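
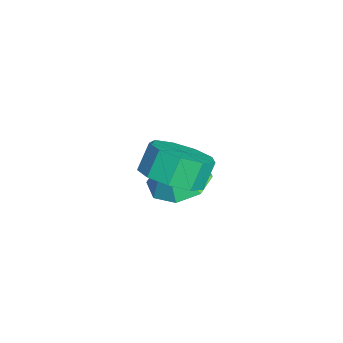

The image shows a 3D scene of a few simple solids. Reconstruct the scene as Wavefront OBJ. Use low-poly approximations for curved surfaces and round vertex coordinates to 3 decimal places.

v 3.453 -2.561 0.975
v 4.02 -3.25 1.527
v 3.595 -2.889 2.416
v 3.027 -2.199 1.865
v 4.385 -2.636 1.452
v 3.96 -2.275 2.341
v 4.314 -1.987 1.154
v 3.888 -1.625 2.043
v 3.839 -1.606 0.772
v 3.414 -1.244 1.662
v 3.184 -1.672 0.486
v 2.759 -1.31 1.375
v 2.654 -2.153 0.428
v 2.229 -1.792 1.318
v 2.498 -2.826 0.627
v 2.073 -2.465 1.516
v 2.789 -3.374 0.988
v 2.364 -3.013 1.878
v 3.39 -3.542 1.344
v 2.965 -3.181 2.233
v 0.335 -2.24 -1.7
v 1.398 -2.366 -1.954
v 0.625 -2.7 -0.26
v 1.224 -1.592 -1.672
v 0.529 -1.198 -1.407
v -0.279 -1.414 -1.313
v -0.728 -2.114 -1.446
v -0.553 -2.888 -1.729
v 0.141 -3.282 -1.994
v 0.95 -3.066 -2.088
f 2 1 5
f 2 5 3
f 3 5 6
f 3 6 4
f 5 1 7
f 5 7 6
f 6 7 8
f 6 8 4
f 7 1 9
f 7 9 8
f 8 9 10
f 8 10 4
f 9 1 11
f 9 11 10
f 10 11 12
f 10 12 4
f 11 1 13
f 11 13 12
f 12 13 14
f 12 14 4
f 13 1 15
f 13 15 14
f 14 15 16
f 14 16 4
f 15 1 17
f 15 17 16
f 16 17 18
f 16 18 4
f 17 1 19
f 17 19 18
f 18 19 20
f 18 20 4
f 19 1 2
f 19 2 20
f 20 2 3
f 20 3 4
f 22 21 24
f 22 24 23
f 24 21 25
f 24 25 23
f 25 21 26
f 25 26 23
f 26 21 27
f 26 27 23
f 27 21 28
f 27 28 23
f 28 21 29
f 28 29 23
f 29 21 30
f 29 30 23
f 30 21 22
f 30 22 23



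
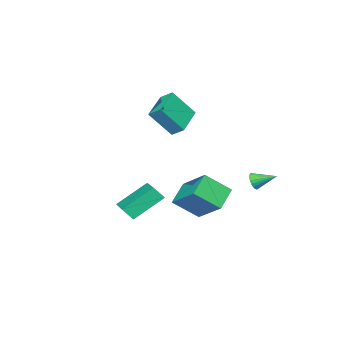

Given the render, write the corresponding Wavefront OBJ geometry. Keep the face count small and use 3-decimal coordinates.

v -1.949 -1.42 -3.171
v -1.45 0.325 -2
v -2.889 -0.435 -4.239
v -2.39 1.31 -3.068
v -0.73 -1.19 -4.032
v -0.231 0.555 -2.861
v -1.67 -0.205 -5.1
v -1.171 1.54 -3.929
v -3.572 1.818 -2.715
v -3.186 1.804 -2.323
v -4.008 2.902 -2.245
v -3.08 1.919 -2.49
v -3.059 2.016 -2.696
v -3.127 2.079 -2.905
v -3.272 2.097 -3.081
v -3.468 2.067 -3.194
v -3.683 1.993 -3.224
v -3.878 1.889 -3.166
v -4.02 1.773 -3.029
v -4.085 1.665 -2.839
v -4.061 1.583 -2.627
v -3.952 1.541 -2.43
v -3.778 1.548 -2.282
v -3.568 1.601 -2.209
v -3.358 1.691 -2.224
v -4.455 -3.345 0.46
v -4.516 -2.606 0.915
v -2.752 -2.781 -0.226
v -2.813 -2.042 0.23
v -3.587 -4.178 1.93
v -3.648 -3.439 2.386
v -1.884 -3.614 1.245
v -1.945 -2.875 1.7
v 0.896 -0.745 -2.782
v 1.209 -1.206 -2.127
v 2.136 0.631 -2.408
v 2.449 0.17 -1.753
v 2.231 -1.61 -4.027
v 2.544 -2.071 -3.372
v 3.471 -0.234 -3.653
v 3.784 -0.695 -2.998
f 2 4 1
f 5 2 1
f 1 4 3
f 3 5 1
f 2 8 4
f 6 2 5
f 6 8 2
f 4 8 3
f 7 5 3
f 3 8 7
f 7 6 5
f 8 6 7
f 10 9 12
f 10 12 11
f 12 9 13
f 12 13 11
f 13 9 14
f 13 14 11
f 14 9 15
f 14 15 11
f 15 9 16
f 15 16 11
f 16 9 17
f 16 17 11
f 17 9 18
f 17 18 11
f 18 9 19
f 18 19 11
f 19 9 20
f 19 20 11
f 20 9 21
f 20 21 11
f 21 9 22
f 21 22 11
f 22 9 23
f 22 23 11
f 23 9 24
f 23 24 11
f 24 9 25
f 24 25 11
f 25 9 10
f 25 10 11
f 27 29 26
f 30 27 26
f 26 29 28
f 28 30 26
f 27 33 29
f 31 27 30
f 31 33 27
f 29 33 28
f 32 30 28
f 28 33 32
f 32 31 30
f 33 31 32
f 35 37 34
f 38 35 34
f 34 37 36
f 36 38 34
f 35 41 37
f 39 35 38
f 39 41 35
f 37 41 36
f 40 38 36
f 36 41 40
f 40 39 38
f 41 39 40



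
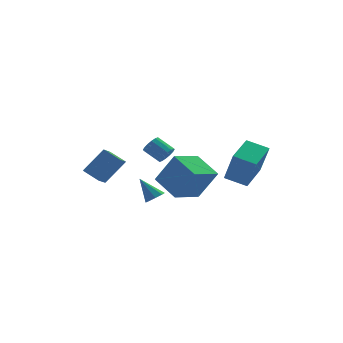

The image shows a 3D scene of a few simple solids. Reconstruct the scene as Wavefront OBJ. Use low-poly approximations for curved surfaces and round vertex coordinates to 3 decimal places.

v -3.536 1.579 -2.98
v -4.287 2.413 -2.455
v -2.993 2.428 -3.553
v -3.744 3.263 -3.028
v -2.276 1.777 -1.492
v -3.027 2.612 -0.967
v -1.733 2.627 -2.065
v -2.484 3.461 -1.54
v -0.689 -3.511 0.744
v -0.297 -3.543 1.223
v -1.038 -2.86 1.875
v -1.431 -2.829 1.396
v -0.205 -3.284 1.057
v -0.946 -2.602 1.709
v -0.243 -3.086 0.807
v -0.984 -2.404 1.459
v -0.4 -3.002 0.54
v -1.141 -2.32 1.192
v -0.635 -3.055 0.328
v -1.376 -2.372 0.98
v -0.884 -3.23 0.227
v -1.626 -2.547 0.879
v -1.082 -3.48 0.265
v -1.823 -2.797 0.917
v -1.174 -3.738 0.431
v -1.915 -3.056 1.083
v -1.136 -3.936 0.681
v -1.877 -3.254 1.333
v -0.979 -4.02 0.948
v -1.72 -3.338 1.6
v -0.744 -3.968 1.16
v -1.485 -3.285 1.812
v -0.494 -3.793 1.261
v -1.236 -3.11 1.913
v 3.641 -4.261 -1.699
v 3.92 -5.058 0.245
v 2.514 -3.562 -1.251
v 2.793 -4.359 0.694
v 4.827 -2.661 -1.214
v 5.106 -3.458 0.731
v 3.7 -1.962 -0.765
v 3.979 -2.759 1.179
v -0.564 0.078 -4.013
v -0.005 0.111 -3.703
v -1.316 0.762 -2.727
v -0.095 0.511 -3.97
v -0.46 0.658 -4.262
v -0.886 0.465 -4.408
v -1.123 0.045 -4.323
v -1.032 -0.356 -4.056
v -0.667 -0.503 -3.764
v -0.241 -0.31 -3.618
v -0.568 -4.93 -1.872
v -1.33 -3.386 -1.069
v 1.002 -3.871 -2.418
v 0.24 -2.327 -1.615
v 0.4 -5.413 -0.025
v -0.362 -3.869 0.778
v 1.97 -4.354 -0.571
v 1.208 -2.81 0.232
f 2 4 1
f 5 2 1
f 1 4 3
f 3 5 1
f 2 8 4
f 6 2 5
f 6 8 2
f 4 8 3
f 7 5 3
f 3 8 7
f 7 6 5
f 8 6 7
f 10 9 13
f 10 13 11
f 11 13 14
f 11 14 12
f 13 9 15
f 13 15 14
f 14 15 16
f 14 16 12
f 15 9 17
f 15 17 16
f 16 17 18
f 16 18 12
f 17 9 19
f 17 19 18
f 18 19 20
f 18 20 12
f 19 9 21
f 19 21 20
f 20 21 22
f 20 22 12
f 21 9 23
f 21 23 22
f 22 23 24
f 22 24 12
f 23 9 25
f 23 25 24
f 24 25 26
f 24 26 12
f 25 9 27
f 25 27 26
f 26 27 28
f 26 28 12
f 27 9 29
f 27 29 28
f 28 29 30
f 28 30 12
f 29 9 31
f 29 31 30
f 30 31 32
f 30 32 12
f 31 9 33
f 31 33 32
f 32 33 34
f 32 34 12
f 33 9 10
f 33 10 34
f 34 10 11
f 34 11 12
f 36 38 35
f 39 36 35
f 35 38 37
f 37 39 35
f 36 42 38
f 40 36 39
f 40 42 36
f 38 42 37
f 41 39 37
f 37 42 41
f 41 40 39
f 42 40 41
f 44 43 46
f 44 46 45
f 46 43 47
f 46 47 45
f 47 43 48
f 47 48 45
f 48 43 49
f 48 49 45
f 49 43 50
f 49 50 45
f 50 43 51
f 50 51 45
f 51 43 52
f 51 52 45
f 52 43 44
f 52 44 45
f 54 56 53
f 57 54 53
f 53 56 55
f 55 57 53
f 54 60 56
f 58 54 57
f 58 60 54
f 56 60 55
f 59 57 55
f 55 60 59
f 59 58 57
f 60 58 59



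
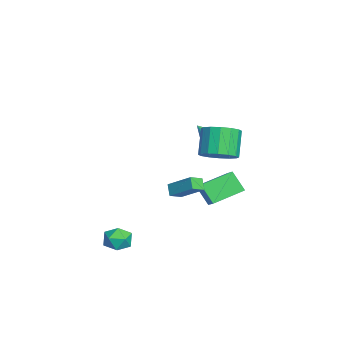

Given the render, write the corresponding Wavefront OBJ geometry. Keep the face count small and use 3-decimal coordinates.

v -0.169 -0.418 -0.755
v 0.671 0.791 0.227
v -0.678 0.23 -1.118
v 0.163 1.439 -0.135
v 0.377 -0.319 -1.345
v 1.218 0.89 -0.362
v -0.131 0.329 -1.707
v 0.709 1.538 -0.725
v -3.224 2.183 1.076
v -2.732 2.563 1.626
v -3.636 1.257 2.084
v -3.078 2.754 1.66
v -3.458 2.815 1.561
v -3.784 2.731 1.35
v -3.982 2.521 1.077
v -4.007 2.234 0.803
v -3.852 1.935 0.592
v -3.553 1.694 0.492
v -3.179 1.564 0.525
v -2.815 1.576 0.685
v -2.545 1.727 0.934
v -2.431 1.983 1.215
v -2.498 2.285 1.465
v 2.349 2.211 2.672
v 3.171 2.679 3.171
v 2.174 2.858 4.647
v 1.351 2.389 4.148
v 2.892 3.095 2.933
v 1.895 3.273 4.408
v 2.468 3.273 2.624
v 1.471 3.452 4.1
v 2.012 3.167 2.329
v 1.015 3.345 3.805
v 1.646 2.804 2.125
v 0.649 2.983 3.601
v 1.468 2.283 2.068
v 0.471 2.461 3.544
v 1.526 1.742 2.173
v 0.529 1.921 3.649
v 1.805 1.327 2.412
v 0.808 1.505 3.887
v 2.229 1.148 2.72
v 1.232 1.327 4.196
v 2.685 1.255 3.015
v 1.688 1.433 4.491
v 3.051 1.617 3.219
v 2.054 1.796 4.695
v 3.229 2.139 3.276
v 2.232 2.317 4.752
v 2.833 -2.417 -3.86
v 3.318 -3.167 -3.83
v 1.802 -3.053 -3.07
v 2.287 -3.803 -3.04
v 2.562 -3.074 -2.601
v 3.199 -2.681 -3.089
v 1.921 -3.539 -3.811
v 2.558 -3.146 -4.299
v 2.755 -3.86 -3.799
v 3.151 -3.573 -3.051
v 1.969 -2.647 -3.849
v 2.365 -2.36 -3.101
v -3.281 1.473 -2.441
v -4.041 3.276 -1.797
v -4.451 1.242 -3.175
v -5.21 3.045 -2.531
v -2.67 2.155 -3.629
v -3.429 3.958 -2.985
v -3.839 1.924 -4.363
v -4.599 3.727 -3.719
f 2 4 1
f 5 2 1
f 1 4 3
f 3 5 1
f 2 8 4
f 6 2 5
f 6 8 2
f 4 8 3
f 7 5 3
f 3 8 7
f 7 6 5
f 8 6 7
f 10 9 12
f 10 12 11
f 12 9 13
f 12 13 11
f 13 9 14
f 13 14 11
f 14 9 15
f 14 15 11
f 15 9 16
f 15 16 11
f 16 9 17
f 16 17 11
f 17 9 18
f 17 18 11
f 18 9 19
f 18 19 11
f 19 9 20
f 19 20 11
f 20 9 21
f 20 21 11
f 21 9 22
f 21 22 11
f 22 9 23
f 22 23 11
f 23 9 10
f 23 10 11
f 25 24 28
f 25 28 26
f 26 28 29
f 26 29 27
f 28 24 30
f 28 30 29
f 29 30 31
f 29 31 27
f 30 24 32
f 30 32 31
f 31 32 33
f 31 33 27
f 32 24 34
f 32 34 33
f 33 34 35
f 33 35 27
f 34 24 36
f 34 36 35
f 35 36 37
f 35 37 27
f 36 24 38
f 36 38 37
f 37 38 39
f 37 39 27
f 38 24 40
f 38 40 39
f 39 40 41
f 39 41 27
f 40 24 42
f 40 42 41
f 41 42 43
f 41 43 27
f 42 24 44
f 42 44 43
f 43 44 45
f 43 45 27
f 44 24 46
f 44 46 45
f 45 46 47
f 45 47 27
f 46 24 48
f 46 48 47
f 47 48 49
f 47 49 27
f 48 24 25
f 48 25 49
f 49 25 26
f 49 26 27
f 50 61 55
f 50 55 51
f 50 51 57
f 50 57 60
f 50 60 61
f 51 55 59
f 55 61 54
f 61 60 52
f 60 57 56
f 57 51 58
f 53 59 54
f 53 54 52
f 53 52 56
f 53 56 58
f 53 58 59
f 54 59 55
f 52 54 61
f 56 52 60
f 58 56 57
f 59 58 51
f 63 65 62
f 66 63 62
f 62 65 64
f 64 66 62
f 63 69 65
f 67 63 66
f 67 69 63
f 65 69 64
f 68 66 64
f 64 69 68
f 68 67 66
f 69 67 68



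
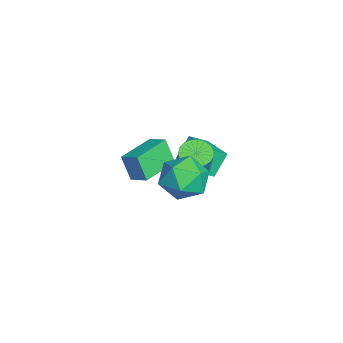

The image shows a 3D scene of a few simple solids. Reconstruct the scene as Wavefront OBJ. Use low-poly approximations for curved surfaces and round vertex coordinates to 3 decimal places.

v -4.242 3.164 -3.497
v -3.92 2.29 -2.858
v -2.726 3.955 -3.181
v -2.403 3.081 -2.541
v -3.697 2.559 -4.599
v -3.374 1.685 -3.959
v -2.18 3.35 -4.282
v -1.858 2.476 -3.643
v -0.847 2.358 -2.381
v -0.219 2.099 -2.721
v 0.655 2.162 -1.16
v 0.027 2.422 -0.819
v -0.186 2.412 -2.752
v 0.687 2.475 -1.191
v -0.268 2.715 -2.719
v 0.606 2.779 -1.158
v -0.449 2.957 -2.627
v 0.425 3.02 -1.066
v -0.699 3.095 -2.493
v 0.174 3.159 -0.932
v -0.975 3.106 -2.339
v -0.102 3.17 -0.778
v -1.229 2.988 -2.192
v -0.355 3.051 -0.631
v -1.416 2.761 -2.078
v -0.543 2.824 -0.517
v -1.505 2.464 -2.016
v -0.632 2.527 -0.455
v -1.481 2.149 -2.017
v -0.607 2.212 -0.456
v -1.346 1.87 -2.081
v -0.473 1.933 -0.52
v -1.126 1.676 -2.197
v -0.252 1.739 -0.636
v -0.857 1.599 -2.344
v 0.017 1.663 -0.783
v -0.586 1.654 -2.498
v 0.288 1.718 -0.937
v -0.36 1.831 -2.631
v 0.513 1.894 -1.07
v -0.605 0.863 -1.85
v -0.977 0.471 -0.646
v -0.063 1.528 -1.466
v -0.434 1.135 -0.262
v 0.874 -0.375 -1.798
v 0.503 -0.768 -0.594
v 1.417 0.289 -1.414
v 1.045 -0.103 -0.21
v 1.515 2.918 -0.82
v 2.442 2.515 -0.157
v 1.318 1.145 -1.623
v 2.245 0.742 -0.96
v 1.199 1.028 -0.425
v 1.321 2.124 0.071
v 2.439 1.536 -1.851
v 2.561 2.632 -1.355
v 3.013 1.661 -0.795
v 2.247 1.347 0.087
v 1.513 2.313 -1.867
v 0.747 1.999 -0.985
f 2 4 1
f 5 2 1
f 1 4 3
f 3 5 1
f 2 8 4
f 6 2 5
f 6 8 2
f 4 8 3
f 7 5 3
f 3 8 7
f 7 6 5
f 8 6 7
f 10 9 13
f 10 13 11
f 11 13 14
f 11 14 12
f 13 9 15
f 13 15 14
f 14 15 16
f 14 16 12
f 15 9 17
f 15 17 16
f 16 17 18
f 16 18 12
f 17 9 19
f 17 19 18
f 18 19 20
f 18 20 12
f 19 9 21
f 19 21 20
f 20 21 22
f 20 22 12
f 21 9 23
f 21 23 22
f 22 23 24
f 22 24 12
f 23 9 25
f 23 25 24
f 24 25 26
f 24 26 12
f 25 9 27
f 25 27 26
f 26 27 28
f 26 28 12
f 27 9 29
f 27 29 28
f 28 29 30
f 28 30 12
f 29 9 31
f 29 31 30
f 30 31 32
f 30 32 12
f 31 9 33
f 31 33 32
f 32 33 34
f 32 34 12
f 33 9 35
f 33 35 34
f 34 35 36
f 34 36 12
f 35 9 37
f 35 37 36
f 36 37 38
f 36 38 12
f 37 9 39
f 37 39 38
f 38 39 40
f 38 40 12
f 39 9 10
f 39 10 40
f 40 10 11
f 40 11 12
f 42 44 41
f 45 42 41
f 41 44 43
f 43 45 41
f 42 48 44
f 46 42 45
f 46 48 42
f 44 48 43
f 47 45 43
f 43 48 47
f 47 46 45
f 48 46 47
f 49 60 54
f 49 54 50
f 49 50 56
f 49 56 59
f 49 59 60
f 50 54 58
f 54 60 53
f 60 59 51
f 59 56 55
f 56 50 57
f 52 58 53
f 52 53 51
f 52 51 55
f 52 55 57
f 52 57 58
f 53 58 54
f 51 53 60
f 55 51 59
f 57 55 56
f 58 57 50



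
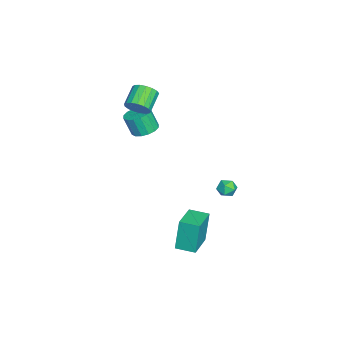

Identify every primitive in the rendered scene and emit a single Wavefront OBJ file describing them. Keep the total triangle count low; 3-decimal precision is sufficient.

v -1.923 -3.653 1.059
v -1.453 -2.967 1.347
v -1.526 -3.482 2.69
v -1.997 -4.167 2.401
v -1.887 -2.832 1.375
v -1.96 -3.347 2.718
v -2.331 -2.917 1.318
v -2.404 -3.432 2.661
v -2.665 -3.199 1.192
v -2.739 -3.714 2.535
v -2.801 -3.602 1.03
v -2.875 -4.117 2.373
v -2.702 -4.019 0.875
v -2.775 -4.534 2.218
v -2.394 -4.338 0.77
v -2.467 -4.853 2.113
v -1.96 -4.473 0.742
v -2.033 -4.988 2.085
v -1.516 -4.388 0.799
v -1.589 -4.903 2.142
v -1.181 -4.106 0.925
v -1.255 -4.621 2.268
v -1.045 -3.703 1.087
v -1.119 -4.218 2.43
v -1.145 -3.286 1.242
v -1.218 -3.801 2.585
v 1.112 2.383 -1.11
v 1.747 2.315 -0.868
v 1.033 1.285 -1.212
v 1.668 1.217 -0.97
v 1.166 1.428 -0.557
v 1.215 2.106 -0.494
v 1.565 1.494 -1.586
v 1.614 2.172 -1.523
v 2.027 1.765 -1.162
v 1.781 1.724 -0.526
v 0.999 1.876 -1.554
v 0.753 1.835 -0.918
v 2.418 -0.488 -4.853
v 2.028 -0.313 -2.777
v 2.596 0.747 -4.925
v 2.206 0.923 -2.848
v 4.334 -0.743 -4.472
v 3.944 -0.567 -2.395
v 4.512 0.493 -4.543
v 4.122 0.668 -2.467
v -1.226 -3.972 3.424
v -0.792 -3.497 3.964
v -2.039 -3.232 4.735
v -2.474 -3.708 4.196
v -0.912 -3.237 3.681
v -2.159 -2.972 4.452
v -1.104 -3.146 3.34
v -2.351 -2.881 4.111
v -1.323 -3.244 3.018
v -2.571 -2.979 3.789
v -1.521 -3.509 2.789
v -2.768 -3.244 3.56
v -1.651 -3.88 2.706
v -2.898 -3.616 3.477
v -1.684 -4.272 2.787
v -2.931 -4.008 3.558
v -1.612 -4.596 3.015
v -2.859 -4.331 3.786
v -1.452 -4.777 3.336
v -2.699 -4.512 4.107
v -1.24 -4.773 3.678
v -2.487 -4.509 4.449
v -1.025 -4.586 3.961
v -2.272 -4.322 4.732
v -0.856 -4.258 4.122
v -2.103 -3.994 4.893
v -0.772 -3.865 4.123
v -2.019 -3.601 4.894
f 2 1 5
f 2 5 3
f 3 5 6
f 3 6 4
f 5 1 7
f 5 7 6
f 6 7 8
f 6 8 4
f 7 1 9
f 7 9 8
f 8 9 10
f 8 10 4
f 9 1 11
f 9 11 10
f 10 11 12
f 10 12 4
f 11 1 13
f 11 13 12
f 12 13 14
f 12 14 4
f 13 1 15
f 13 15 14
f 14 15 16
f 14 16 4
f 15 1 17
f 15 17 16
f 16 17 18
f 16 18 4
f 17 1 19
f 17 19 18
f 18 19 20
f 18 20 4
f 19 1 21
f 19 21 20
f 20 21 22
f 20 22 4
f 21 1 23
f 21 23 22
f 22 23 24
f 22 24 4
f 23 1 25
f 23 25 24
f 24 25 26
f 24 26 4
f 25 1 2
f 25 2 26
f 26 2 3
f 26 3 4
f 27 38 32
f 27 32 28
f 27 28 34
f 27 34 37
f 27 37 38
f 28 32 36
f 32 38 31
f 38 37 29
f 37 34 33
f 34 28 35
f 30 36 31
f 30 31 29
f 30 29 33
f 30 33 35
f 30 35 36
f 31 36 32
f 29 31 38
f 33 29 37
f 35 33 34
f 36 35 28
f 40 42 39
f 43 40 39
f 39 42 41
f 41 43 39
f 40 46 42
f 44 40 43
f 44 46 40
f 42 46 41
f 45 43 41
f 41 46 45
f 45 44 43
f 46 44 45
f 48 47 51
f 48 51 49
f 49 51 52
f 49 52 50
f 51 47 53
f 51 53 52
f 52 53 54
f 52 54 50
f 53 47 55
f 53 55 54
f 54 55 56
f 54 56 50
f 55 47 57
f 55 57 56
f 56 57 58
f 56 58 50
f 57 47 59
f 57 59 58
f 58 59 60
f 58 60 50
f 59 47 61
f 59 61 60
f 60 61 62
f 60 62 50
f 61 47 63
f 61 63 62
f 62 63 64
f 62 64 50
f 63 47 65
f 63 65 64
f 64 65 66
f 64 66 50
f 65 47 67
f 65 67 66
f 66 67 68
f 66 68 50
f 67 47 69
f 67 69 68
f 68 69 70
f 68 70 50
f 69 47 71
f 69 71 70
f 70 71 72
f 70 72 50
f 71 47 73
f 71 73 72
f 72 73 74
f 72 74 50
f 73 47 48
f 73 48 74
f 74 48 49
f 74 49 50



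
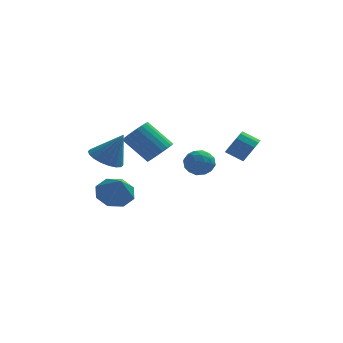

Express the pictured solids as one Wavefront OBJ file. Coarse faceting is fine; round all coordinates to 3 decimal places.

v 0.534 0.674 0.935
v 1.183 1.14 0.585
v 1.197 -0.52 0.575
v 1.846 -0.054 0.225
v 1.731 -0.06 1.09
v 1.321 0.678 1.312
v 1.059 -0.058 -0.152
v 0.649 0.68 0.07
v 1.508 0.688 -0.087
v 1.923 0.687 0.681
v 0.457 -0.067 0.479
v 0.872 -0.068 1.247
v 0.8 1.012 0.792
v 1.58 -0.392 0.368
v 1.512 -0.395 0.877
v 1.894 -0.121 0.671
v 0.881 0.74 1.219
v 1.263 1.014 1.013
v 1.585 0.309 1.31
v 1.117 -0.394 0.147
v 1.499 -0.12 -0.059
v 0.486 0.741 0.489
v 0.868 1.015 0.283
v 0.795 0.311 -0.15
v 1.373 1.02 0.191
v 1.762 0.318 -0.021
v 1.3 0.316 -0.243
v 1.059 0.749 -0.112
v 1.616 1.019 0.642
v 2.006 0.318 0.43
v 1.938 0.314 0.939
v 1.697 0.748 1.07
v 1.807 0.754 0.247
v 0.374 0.302 0.73
v 0.764 -0.399 0.518
v 0.683 -0.128 0.09
v 0.442 0.306 0.221
v 0.618 0.302 1.181
v 1.007 -0.4 0.969
v 1.321 -0.129 1.272
v 1.08 0.304 1.403
v 0.573 -0.134 0.913
v -0.697 -1.006 1.726
v -0.082 -0.606 2.193
v -1.368 -0.134 3.481
v -1.983 -0.534 3.014
v -0.189 -0.353 1.994
v -1.475 0.119 3.282
v -0.373 -0.199 1.754
v -1.659 0.273 3.042
v -0.607 -0.168 1.509
v -1.892 0.304 2.797
v -0.854 -0.265 1.298
v -2.14 0.207 2.586
v -1.078 -0.475 1.152
v -2.363 -0.003 2.44
v -1.243 -0.765 1.093
v -2.529 -0.293 2.381
v -1.325 -1.092 1.13
v -2.611 -0.62 2.418
v -1.312 -1.406 1.259
v -2.598 -0.934 2.547
v -1.205 -1.659 1.458
v -2.491 -1.187 2.746
v -1.021 -1.813 1.698
v -2.307 -1.341 2.986
v -0.788 -1.844 1.943
v -2.073 -1.372 3.231
v -0.54 -1.747 2.154
v -1.826 -1.275 3.442
v -0.317 -1.537 2.3
v -1.602 -1.065 3.588
v -0.151 -1.247 2.359
v -1.437 -0.775 3.647
v -0.069 -0.92 2.322
v -1.355 -0.448 3.61
v 3.816 1.422 1.045
v 4.249 1.574 1.724
v 3.318 1.771 2.275
v 2.884 1.618 1.595
v 4.205 1.978 1.504
v 3.273 2.175 2.055
v 4.037 2.206 1.139
v 3.105 2.402 1.69
v 3.799 2.184 0.744
v 2.867 2.381 1.294
v 3.566 1.921 0.444
v 2.634 2.117 0.995
v 3.413 1.499 0.335
v 2.481 1.695 0.885
v 3.387 1.052 0.451
v 2.456 1.249 1.002
v 3.498 0.723 0.756
v 2.566 0.92 1.307
v 3.71 0.616 1.152
v 2.778 0.812 1.703
v 3.955 0.764 1.515
v 3.023 0.961 2.065
v 4.156 1.122 1.728
v 3.224 1.318 2.278
v -3.159 -3.772 2.339
v -2.32 -3.713 1.875
v -2.281 -3.808 3.921
v -2.421 -3.303 1.941
v -2.669 -2.986 2.085
v -3.013 -2.825 2.28
v -3.386 -2.851 2.486
v -3.715 -3.059 2.663
v -3.933 -3.409 2.776
v -3.997 -3.831 2.802
v -3.896 -4.24 2.737
v -3.649 -4.557 2.592
v -3.304 -4.719 2.398
v -2.931 -4.693 2.191
v -2.603 -4.484 2.014
v -2.385 -4.134 1.901
v -3.08 0.201 -1.562
v -2.167 0.711 -1.391
v -2.68 -0.941 -0.298
v -2.774 1 -0.937
v -3.56 0.822 -0.849
v -4.066 0.279 -1.179
v -3.994 -0.309 -1.733
v -3.387 -0.598 -2.187
v -2.601 -0.419 -2.275
v -2.095 0.123 -1.945
f 1 38 17
f 38 12 41
f 17 41 6
f 38 41 17
f 1 17 13
f 17 6 18
f 13 18 2
f 17 18 13
f 1 13 22
f 13 2 23
f 22 23 8
f 13 23 22
f 1 22 34
f 22 8 37
f 34 37 11
f 22 37 34
f 1 34 38
f 34 11 42
f 38 42 12
f 34 42 38
f 2 18 29
f 18 6 32
f 29 32 10
f 18 32 29
f 6 41 19
f 41 12 40
f 19 40 5
f 41 40 19
f 12 42 39
f 42 11 35
f 39 35 3
f 42 35 39
f 11 37 36
f 37 8 24
f 36 24 7
f 37 24 36
f 8 23 28
f 23 2 25
f 28 25 9
f 23 25 28
f 4 30 16
f 30 10 31
f 16 31 5
f 30 31 16
f 4 16 14
f 16 5 15
f 14 15 3
f 16 15 14
f 4 14 21
f 14 3 20
f 21 20 7
f 14 20 21
f 4 21 26
f 21 7 27
f 26 27 9
f 21 27 26
f 4 26 30
f 26 9 33
f 30 33 10
f 26 33 30
f 5 31 19
f 31 10 32
f 19 32 6
f 31 32 19
f 3 15 39
f 15 5 40
f 39 40 12
f 15 40 39
f 7 20 36
f 20 3 35
f 36 35 11
f 20 35 36
f 9 27 28
f 27 7 24
f 28 24 8
f 27 24 28
f 10 33 29
f 33 9 25
f 29 25 2
f 33 25 29
f 44 43 47
f 44 47 45
f 45 47 48
f 45 48 46
f 47 43 49
f 47 49 48
f 48 49 50
f 48 50 46
f 49 43 51
f 49 51 50
f 50 51 52
f 50 52 46
f 51 43 53
f 51 53 52
f 52 53 54
f 52 54 46
f 53 43 55
f 53 55 54
f 54 55 56
f 54 56 46
f 55 43 57
f 55 57 56
f 56 57 58
f 56 58 46
f 57 43 59
f 57 59 58
f 58 59 60
f 58 60 46
f 59 43 61
f 59 61 60
f 60 61 62
f 60 62 46
f 61 43 63
f 61 63 62
f 62 63 64
f 62 64 46
f 63 43 65
f 63 65 64
f 64 65 66
f 64 66 46
f 65 43 67
f 65 67 66
f 66 67 68
f 66 68 46
f 67 43 69
f 67 69 68
f 68 69 70
f 68 70 46
f 69 43 71
f 69 71 70
f 70 71 72
f 70 72 46
f 71 43 73
f 71 73 72
f 72 73 74
f 72 74 46
f 73 43 75
f 73 75 74
f 74 75 76
f 74 76 46
f 75 43 44
f 75 44 76
f 76 44 45
f 76 45 46
f 78 77 81
f 78 81 79
f 79 81 82
f 79 82 80
f 81 77 83
f 81 83 82
f 82 83 84
f 82 84 80
f 83 77 85
f 83 85 84
f 84 85 86
f 84 86 80
f 85 77 87
f 85 87 86
f 86 87 88
f 86 88 80
f 87 77 89
f 87 89 88
f 88 89 90
f 88 90 80
f 89 77 91
f 89 91 90
f 90 91 92
f 90 92 80
f 91 77 93
f 91 93 92
f 92 93 94
f 92 94 80
f 93 77 95
f 93 95 94
f 94 95 96
f 94 96 80
f 95 77 97
f 95 97 96
f 96 97 98
f 96 98 80
f 97 77 99
f 97 99 98
f 98 99 100
f 98 100 80
f 99 77 78
f 99 78 100
f 100 78 79
f 100 79 80
f 102 101 104
f 102 104 103
f 104 101 105
f 104 105 103
f 105 101 106
f 105 106 103
f 106 101 107
f 106 107 103
f 107 101 108
f 107 108 103
f 108 101 109
f 108 109 103
f 109 101 110
f 109 110 103
f 110 101 111
f 110 111 103
f 111 101 112
f 111 112 103
f 112 101 113
f 112 113 103
f 113 101 114
f 113 114 103
f 114 101 115
f 114 115 103
f 115 101 116
f 115 116 103
f 116 101 102
f 116 102 103
f 118 117 120
f 118 120 119
f 120 117 121
f 120 121 119
f 121 117 122
f 121 122 119
f 122 117 123
f 122 123 119
f 123 117 124
f 123 124 119
f 124 117 125
f 124 125 119
f 125 117 126
f 125 126 119
f 126 117 118
f 126 118 119



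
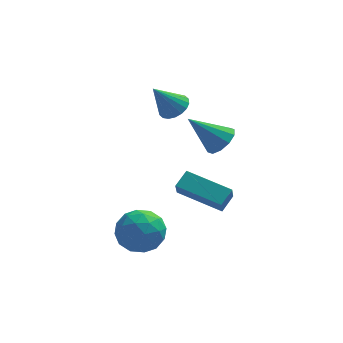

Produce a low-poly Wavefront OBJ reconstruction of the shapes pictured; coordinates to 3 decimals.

v 3.664 -1.845 -0.311
v 3.596 -2.318 0.415
v 1.916 -0.897 0.142
v 1.848 -1.37 0.869
v 4.112 -1.23 0.131
v 4.044 -1.703 0.858
v 2.364 -0.282 0.585
v 2.296 -0.755 1.311
v 1.852 2.034 3.219
v 2.455 1.829 3.556
v 1.008 1.686 4.521
v 2.436 2.141 3.627
v 2.302 2.431 3.617
v 2.078 2.643 3.529
v 1.81 2.735 3.379
v 1.55 2.687 3.198
v 1.35 2.51 3.021
v 1.25 2.239 2.883
v 1.268 1.927 2.812
v 1.403 1.637 2.821
v 1.626 1.425 2.91
v 1.895 1.333 3.059
v 2.154 1.381 3.241
v 2.354 1.558 3.418
v 0.551 -1.813 -0.696
v 1.306 -2.428 -0.247
v -0.346 -3.232 -1.133
v 0.409 -3.847 -0.684
v -0.22 -3.235 -0.068
v 0.335 -2.357 0.202
v 0.625 -3.303 -1.582
v 1.18 -2.425 -1.312
v 1.352 -3.349 -0.795
v 0.83 -3.307 0.141
v 0.13 -2.353 -1.521
v -0.392 -2.311 -0.585
v 1.007 -1.996 -0.433
v -0.047 -3.664 -0.947
v -0.417 -3.304 -0.585
v 0.027 -3.666 -0.321
v 0.437 -1.954 -0.169
v 0.88 -2.316 0.095
v -0.017 -2.79 0.2
v 0.08 -3.344 -1.475
v 0.523 -3.706 -1.211
v 0.933 -1.994 -1.059
v 1.377 -2.356 -0.795
v 0.977 -2.87 -1.58
v 1.478 -2.899 -0.491
v 0.951 -3.733 -0.748
v 1.078 -3.413 -1.276
v 1.404 -2.897 -1.117
v 1.171 -2.874 0.059
v 0.644 -3.708 -0.198
v 0.274 -3.348 0.164
v 0.6 -2.832 0.323
v 1.198 -3.415 -0.263
v 0.316 -1.952 -1.182
v -0.211 -2.786 -1.439
v 0.36 -2.828 -1.703
v 0.686 -2.312 -1.544
v 0.009 -1.927 -0.632
v -0.518 -2.761 -0.889
v -0.444 -2.763 -0.263
v -0.118 -2.247 -0.104
v -0.238 -2.245 -1.117
v 3.754 1.886 1.257
v 4.112 2.504 1.618
v 2.406 1.894 2.583
v 3.79 2.685 1.29
v 3.454 2.561 0.949
v 3.233 2.179 0.726
v 3.21 1.686 0.706
v 3.395 1.269 0.896
v 3.718 1.088 1.225
v 4.053 1.212 1.566
v 4.275 1.593 1.789
v 4.297 2.087 1.809
f 2 4 1
f 5 2 1
f 1 4 3
f 3 5 1
f 2 8 4
f 6 2 5
f 6 8 2
f 4 8 3
f 7 5 3
f 3 8 7
f 7 6 5
f 8 6 7
f 10 9 12
f 10 12 11
f 12 9 13
f 12 13 11
f 13 9 14
f 13 14 11
f 14 9 15
f 14 15 11
f 15 9 16
f 15 16 11
f 16 9 17
f 16 17 11
f 17 9 18
f 17 18 11
f 18 9 19
f 18 19 11
f 19 9 20
f 19 20 11
f 20 9 21
f 20 21 11
f 21 9 22
f 21 22 11
f 22 9 23
f 22 23 11
f 23 9 24
f 23 24 11
f 24 9 10
f 24 10 11
f 25 62 41
f 62 36 65
f 41 65 30
f 62 65 41
f 25 41 37
f 41 30 42
f 37 42 26
f 41 42 37
f 25 37 46
f 37 26 47
f 46 47 32
f 37 47 46
f 25 46 58
f 46 32 61
f 58 61 35
f 46 61 58
f 25 58 62
f 58 35 66
f 62 66 36
f 58 66 62
f 26 42 53
f 42 30 56
f 53 56 34
f 42 56 53
f 30 65 43
f 65 36 64
f 43 64 29
f 65 64 43
f 36 66 63
f 66 35 59
f 63 59 27
f 66 59 63
f 35 61 60
f 61 32 48
f 60 48 31
f 61 48 60
f 32 47 52
f 47 26 49
f 52 49 33
f 47 49 52
f 28 54 40
f 54 34 55
f 40 55 29
f 54 55 40
f 28 40 38
f 40 29 39
f 38 39 27
f 40 39 38
f 28 38 45
f 38 27 44
f 45 44 31
f 38 44 45
f 28 45 50
f 45 31 51
f 50 51 33
f 45 51 50
f 28 50 54
f 50 33 57
f 54 57 34
f 50 57 54
f 29 55 43
f 55 34 56
f 43 56 30
f 55 56 43
f 27 39 63
f 39 29 64
f 63 64 36
f 39 64 63
f 31 44 60
f 44 27 59
f 60 59 35
f 44 59 60
f 33 51 52
f 51 31 48
f 52 48 32
f 51 48 52
f 34 57 53
f 57 33 49
f 53 49 26
f 57 49 53
f 68 67 70
f 68 70 69
f 70 67 71
f 70 71 69
f 71 67 72
f 71 72 69
f 72 67 73
f 72 73 69
f 73 67 74
f 73 74 69
f 74 67 75
f 74 75 69
f 75 67 76
f 75 76 69
f 76 67 77
f 76 77 69
f 77 67 78
f 77 78 69
f 78 67 68
f 78 68 69



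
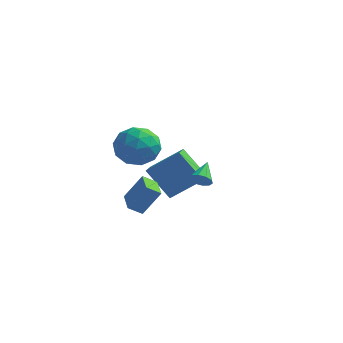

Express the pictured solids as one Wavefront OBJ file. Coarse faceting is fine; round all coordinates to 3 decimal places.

v -0.93 -0.128 -2.513
v -1.567 -0.52 -2.012
v -0.115 0.339 -1.108
v -0.752 -0.052 -0.608
v -0.208 -1.328 -2.532
v -0.845 -1.719 -2.032
v 0.607 -0.86 -1.128
v -0.03 -1.252 -0.627
v -1.592 2.349 -1.656
v -0.036 3.092 -0.373
v -1.849 3.607 -2.073
v -0.293 4.35 -0.789
v -0.147 2.11 -3.271
v 1.409 2.853 -1.987
v -0.404 3.368 -3.687
v 1.152 4.111 -2.404
v 3.226 -2.26 1.14
v 3.602 -2.489 1.577
v 3.154 -1.12 1.8
v 3.819 -2.321 1.31
v 3.81 -2.13 0.978
v 3.578 -1.988 0.708
v 3.212 -1.95 0.603
v 2.851 -2.031 0.703
v 2.633 -2.199 0.97
v 2.642 -2.391 1.301
v 2.874 -2.533 1.571
v 3.241 -2.57 1.677
v -0.24 -1.814 2.765
v 0.575 -1.862 3.7
v -0.215 -3.818 2.64
v 0.6 -3.866 3.575
v -0.569 -3.51 3.789
v -0.585 -2.272 3.866
v 0.945 -3.408 2.474
v 0.929 -2.17 2.551
v 1.307 -2.848 3.52
v 0.371 -2.91 4.332
v -0.011 -2.77 2.008
v -0.947 -2.832 2.82
v 0.165 -1.662 3.244
v 0.195 -4.018 3.096
v -0.492 -3.808 3.222
v -0.013 -3.837 3.771
v -0.516 -1.903 3.341
v -0.038 -1.931 3.891
v -0.71 -2.9 3.943
v 0.398 -3.749 2.449
v 0.876 -3.777 2.999
v 0.373 -1.843 2.569
v 0.852 -1.872 3.118
v 1.07 -2.78 2.397
v 1.074 -2.27 3.687
v 1.089 -3.447 3.614
v 1.292 -3.179 2.967
v 1.283 -2.451 3.012
v 0.524 -2.307 4.165
v 0.539 -3.484 4.091
v -0.148 -3.275 4.217
v -0.157 -2.547 4.262
v 0.955 -2.886 4.059
v -0.179 -2.196 2.249
v -0.164 -3.373 2.175
v 0.517 -3.133 2.078
v 0.508 -2.405 2.123
v -0.729 -2.233 2.726
v -0.714 -3.41 2.653
v -0.923 -3.229 3.328
v -0.932 -2.501 3.373
v -0.595 -2.794 2.281
f 2 4 1
f 5 2 1
f 1 4 3
f 3 5 1
f 2 8 4
f 6 2 5
f 6 8 2
f 4 8 3
f 7 5 3
f 3 8 7
f 7 6 5
f 8 6 7
f 10 12 9
f 13 10 9
f 9 12 11
f 11 13 9
f 10 16 12
f 14 10 13
f 14 16 10
f 12 16 11
f 15 13 11
f 11 16 15
f 15 14 13
f 16 14 15
f 18 17 20
f 18 20 19
f 20 17 21
f 20 21 19
f 21 17 22
f 21 22 19
f 22 17 23
f 22 23 19
f 23 17 24
f 23 24 19
f 24 17 25
f 24 25 19
f 25 17 26
f 25 26 19
f 26 17 27
f 26 27 19
f 27 17 28
f 27 28 19
f 28 17 18
f 28 18 19
f 29 66 45
f 66 40 69
f 45 69 34
f 66 69 45
f 29 45 41
f 45 34 46
f 41 46 30
f 45 46 41
f 29 41 50
f 41 30 51
f 50 51 36
f 41 51 50
f 29 50 62
f 50 36 65
f 62 65 39
f 50 65 62
f 29 62 66
f 62 39 70
f 66 70 40
f 62 70 66
f 30 46 57
f 46 34 60
f 57 60 38
f 46 60 57
f 34 69 47
f 69 40 68
f 47 68 33
f 69 68 47
f 40 70 67
f 70 39 63
f 67 63 31
f 70 63 67
f 39 65 64
f 65 36 52
f 64 52 35
f 65 52 64
f 36 51 56
f 51 30 53
f 56 53 37
f 51 53 56
f 32 58 44
f 58 38 59
f 44 59 33
f 58 59 44
f 32 44 42
f 44 33 43
f 42 43 31
f 44 43 42
f 32 42 49
f 42 31 48
f 49 48 35
f 42 48 49
f 32 49 54
f 49 35 55
f 54 55 37
f 49 55 54
f 32 54 58
f 54 37 61
f 58 61 38
f 54 61 58
f 33 59 47
f 59 38 60
f 47 60 34
f 59 60 47
f 31 43 67
f 43 33 68
f 67 68 40
f 43 68 67
f 35 48 64
f 48 31 63
f 64 63 39
f 48 63 64
f 37 55 56
f 55 35 52
f 56 52 36
f 55 52 56
f 38 61 57
f 61 37 53
f 57 53 30
f 61 53 57



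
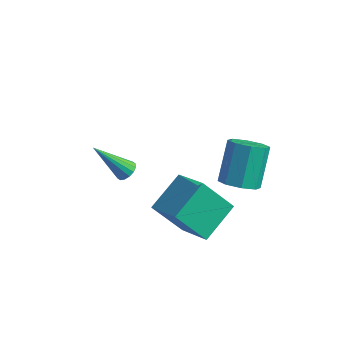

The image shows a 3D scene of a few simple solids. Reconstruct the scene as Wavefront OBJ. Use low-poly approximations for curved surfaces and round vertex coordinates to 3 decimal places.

v -0.554 -0.871 1.948
v 0.912 -1.523 2.888
v -0.331 0.732 2.713
v 1.135 0.08 3.654
v 0.525 -0.38 0.606
v 1.991 -1.032 1.547
v 0.748 1.223 1.372
v 2.214 0.571 2.312
v 1.026 3.038 0.65
v 1.435 2.493 1.174
v 1.143 3.696 2.654
v 0.734 4.242 2.13
v 1.842 2.931 0.898
v 1.55 4.134 2.379
v 1.771 3.432 0.477
v 1.479 4.635 1.958
v 1.263 3.702 0.157
v 0.971 4.905 1.638
v 0.617 3.584 0.126
v 0.325 4.787 1.606
v 0.21 3.146 0.401
v -0.082 4.349 1.882
v 0.281 2.645 0.822
v -0.011 3.848 2.303
v 0.789 2.375 1.142
v 0.497 3.578 2.623
v -3.183 1.393 0.635
v -2.981 1.742 0.931
v -4.317 0.767 2.145
v -3.187 1.856 0.824
v -3.392 1.846 0.666
v -3.541 1.715 0.5
v -3.593 1.498 0.37
v -3.536 1.252 0.311
v -3.384 1.044 0.339
v -3.178 0.93 0.446
v -2.973 0.94 0.604
v -2.825 1.072 0.771
v -2.772 1.289 0.9
v -2.829 1.534 0.959
f 2 4 1
f 5 2 1
f 1 4 3
f 3 5 1
f 2 8 4
f 6 2 5
f 6 8 2
f 4 8 3
f 7 5 3
f 3 8 7
f 7 6 5
f 8 6 7
f 10 9 13
f 10 13 11
f 11 13 14
f 11 14 12
f 13 9 15
f 13 15 14
f 14 15 16
f 14 16 12
f 15 9 17
f 15 17 16
f 16 17 18
f 16 18 12
f 17 9 19
f 17 19 18
f 18 19 20
f 18 20 12
f 19 9 21
f 19 21 20
f 20 21 22
f 20 22 12
f 21 9 23
f 21 23 22
f 22 23 24
f 22 24 12
f 23 9 25
f 23 25 24
f 24 25 26
f 24 26 12
f 25 9 10
f 25 10 26
f 26 10 11
f 26 11 12
f 28 27 30
f 28 30 29
f 30 27 31
f 30 31 29
f 31 27 32
f 31 32 29
f 32 27 33
f 32 33 29
f 33 27 34
f 33 34 29
f 34 27 35
f 34 35 29
f 35 27 36
f 35 36 29
f 36 27 37
f 36 37 29
f 37 27 38
f 37 38 29
f 38 27 39
f 38 39 29
f 39 27 40
f 39 40 29
f 40 27 28
f 40 28 29



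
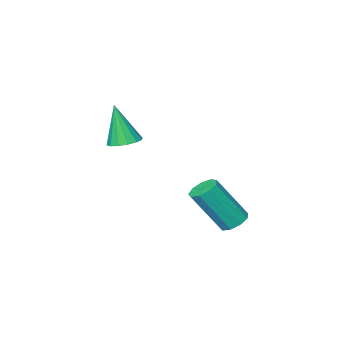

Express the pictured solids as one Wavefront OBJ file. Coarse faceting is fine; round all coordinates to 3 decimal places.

v 3.578 -1.715 -0.605
v 4.177 -1.943 -0.715
v 3.722 -2.145 1.065
v 4.221 -1.619 -0.635
v 4.092 -1.321 -0.547
v 3.826 -1.128 -0.475
v 3.493 -1.093 -0.437
v 3.184 -1.224 -0.445
v 2.98 -1.487 -0.495
v 2.936 -1.811 -0.575
v 3.065 -2.109 -0.662
v 3.331 -2.302 -0.735
v 3.664 -2.338 -0.772
v 3.973 -2.206 -0.765
v 2.194 2.862 -3.094
v 2.705 2.894 -3.366
v 3.598 2.311 -1.758
v 3.086 2.278 -1.486
v 2.621 3.241 -3.194
v 3.513 2.658 -1.585
v 2.337 3.411 -2.975
v 3.229 2.828 -1.366
v 1.986 3.323 -2.812
v 2.878 2.74 -1.203
v 1.732 3.02 -2.781
v 2.625 2.437 -1.172
v 1.694 2.642 -2.897
v 2.587 2.059 -1.288
v 1.89 2.367 -3.105
v 2.783 1.784 -1.496
v 2.228 2.324 -3.308
v 3.121 1.74 -1.7
v 2.55 2.531 -3.412
v 3.442 1.948 -1.803
f 2 1 4
f 2 4 3
f 4 1 5
f 4 5 3
f 5 1 6
f 5 6 3
f 6 1 7
f 6 7 3
f 7 1 8
f 7 8 3
f 8 1 9
f 8 9 3
f 9 1 10
f 9 10 3
f 10 1 11
f 10 11 3
f 11 1 12
f 11 12 3
f 12 1 13
f 12 13 3
f 13 1 14
f 13 14 3
f 14 1 2
f 14 2 3
f 16 15 19
f 16 19 17
f 17 19 20
f 17 20 18
f 19 15 21
f 19 21 20
f 20 21 22
f 20 22 18
f 21 15 23
f 21 23 22
f 22 23 24
f 22 24 18
f 23 15 25
f 23 25 24
f 24 25 26
f 24 26 18
f 25 15 27
f 25 27 26
f 26 27 28
f 26 28 18
f 27 15 29
f 27 29 28
f 28 29 30
f 28 30 18
f 29 15 31
f 29 31 30
f 30 31 32
f 30 32 18
f 31 15 33
f 31 33 32
f 32 33 34
f 32 34 18
f 33 15 16
f 33 16 34
f 34 16 17
f 34 17 18



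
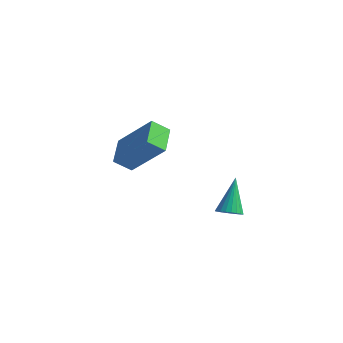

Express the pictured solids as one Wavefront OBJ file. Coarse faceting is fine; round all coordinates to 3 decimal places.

v 1.728 1.302 0.828
v 2.254 1.354 0.936
v 1.352 2.058 2.292
v 2.216 1.533 0.834
v 2.103 1.678 0.73
v 1.933 1.765 0.641
v 1.731 1.782 0.581
v 1.53 1.726 0.558
v 1.358 1.605 0.577
v 1.243 1.438 0.633
v 1.201 1.25 0.72
v 1.24 1.07 0.823
v 1.353 0.926 0.926
v 1.523 0.838 1.015
v 1.724 0.822 1.075
v 1.926 0.878 1.098
v 2.098 0.999 1.079
v 2.213 1.166 1.023
v -3.372 0.257 2.238
v -1.827 0.555 3.689
v -4.109 1.255 2.818
v -2.564 1.554 4.269
v -2.976 0.866 1.691
v -1.431 1.165 3.142
v -3.713 1.865 2.271
v -2.168 2.163 3.722
f 2 1 4
f 2 4 3
f 4 1 5
f 4 5 3
f 5 1 6
f 5 6 3
f 6 1 7
f 6 7 3
f 7 1 8
f 7 8 3
f 8 1 9
f 8 9 3
f 9 1 10
f 9 10 3
f 10 1 11
f 10 11 3
f 11 1 12
f 11 12 3
f 12 1 13
f 12 13 3
f 13 1 14
f 13 14 3
f 14 1 15
f 14 15 3
f 15 1 16
f 15 16 3
f 16 1 17
f 16 17 3
f 17 1 18
f 17 18 3
f 18 1 2
f 18 2 3
f 20 22 19
f 23 20 19
f 19 22 21
f 21 23 19
f 20 26 22
f 24 20 23
f 24 26 20
f 22 26 21
f 25 23 21
f 21 26 25
f 25 24 23
f 26 24 25



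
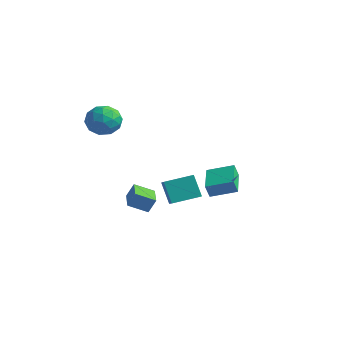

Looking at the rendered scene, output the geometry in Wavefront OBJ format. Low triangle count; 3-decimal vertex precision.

v -1.794 0.76 -4.123
v -2.668 0.987 -2.683
v -2.928 1.741 -4.966
v -3.802 1.968 -3.525
v -0.758 2.292 -3.735
v -1.632 2.519 -2.294
v -1.892 3.273 -4.577
v -2.766 3.5 -3.137
v -3.108 -2.232 3.37
v -2.57 -2.807 4.232
v -4.39 -3.613 3.248
v -3.852 -4.188 4.11
v -4.416 -3.192 4.337
v -3.624 -2.338 4.412
v -3.336 -4.082 3.068
v -2.544 -3.228 3.143
v -2.711 -3.95 4.045
v -3.378 -3.401 4.829
v -3.582 -3.019 2.651
v -4.249 -2.47 3.435
v -2.727 -2.398 3.812
v -4.233 -4.022 3.668
v -4.565 -3.436 3.802
v -4.249 -3.775 4.308
v -3.346 -2.123 3.918
v -3.03 -2.461 4.424
v -4.115 -2.687 4.486
v -3.93 -3.959 3.056
v -3.614 -4.297 3.562
v -2.711 -2.645 3.172
v -2.395 -2.984 3.678
v -2.845 -3.733 2.994
v -2.493 -3.408 4.208
v -3.247 -4.22 4.136
v -2.944 -4.158 3.524
v -2.478 -3.656 3.568
v -2.885 -3.085 4.669
v -3.639 -3.897 4.597
v -3.97 -3.311 4.731
v -3.505 -2.81 4.775
v -2.968 -3.757 4.559
v -3.321 -2.523 2.883
v -4.075 -3.335 2.811
v -3.455 -3.61 2.705
v -2.99 -3.109 2.749
v -3.713 -2.2 3.344
v -4.467 -3.012 3.272
v -4.482 -2.764 3.912
v -4.016 -2.262 3.956
v -3.992 -2.663 2.921
v 1.179 0.936 -1.113
v 1.045 0.688 -0.258
v 2.454 1.932 -0.623
v 2.319 1.684 0.231
v 2.561 -0.704 -1.371
v 2.426 -0.952 -0.517
v 3.835 0.292 -0.882
v 3.701 0.044 -0.027
v -3.259 -1.631 -3.06
v -2.96 -1.278 -2.117
v -2.405 -0.746 -3.663
v -2.106 -0.393 -2.72
v -2.094 -2.727 -3.02
v -1.795 -2.374 -2.077
v -1.24 -1.842 -3.623
v -0.941 -1.489 -2.68
f 2 4 1
f 5 2 1
f 1 4 3
f 3 5 1
f 2 8 4
f 6 2 5
f 6 8 2
f 4 8 3
f 7 5 3
f 3 8 7
f 7 6 5
f 8 6 7
f 9 46 25
f 46 20 49
f 25 49 14
f 46 49 25
f 9 25 21
f 25 14 26
f 21 26 10
f 25 26 21
f 9 21 30
f 21 10 31
f 30 31 16
f 21 31 30
f 9 30 42
f 30 16 45
f 42 45 19
f 30 45 42
f 9 42 46
f 42 19 50
f 46 50 20
f 42 50 46
f 10 26 37
f 26 14 40
f 37 40 18
f 26 40 37
f 14 49 27
f 49 20 48
f 27 48 13
f 49 48 27
f 20 50 47
f 50 19 43
f 47 43 11
f 50 43 47
f 19 45 44
f 45 16 32
f 44 32 15
f 45 32 44
f 16 31 36
f 31 10 33
f 36 33 17
f 31 33 36
f 12 38 24
f 38 18 39
f 24 39 13
f 38 39 24
f 12 24 22
f 24 13 23
f 22 23 11
f 24 23 22
f 12 22 29
f 22 11 28
f 29 28 15
f 22 28 29
f 12 29 34
f 29 15 35
f 34 35 17
f 29 35 34
f 12 34 38
f 34 17 41
f 38 41 18
f 34 41 38
f 13 39 27
f 39 18 40
f 27 40 14
f 39 40 27
f 11 23 47
f 23 13 48
f 47 48 20
f 23 48 47
f 15 28 44
f 28 11 43
f 44 43 19
f 28 43 44
f 17 35 36
f 35 15 32
f 36 32 16
f 35 32 36
f 18 41 37
f 41 17 33
f 37 33 10
f 41 33 37
f 52 54 51
f 55 52 51
f 51 54 53
f 53 55 51
f 52 58 54
f 56 52 55
f 56 58 52
f 54 58 53
f 57 55 53
f 53 58 57
f 57 56 55
f 58 56 57
f 60 62 59
f 63 60 59
f 59 62 61
f 61 63 59
f 60 66 62
f 64 60 63
f 64 66 60
f 62 66 61
f 65 63 61
f 61 66 65
f 65 64 63
f 66 64 65



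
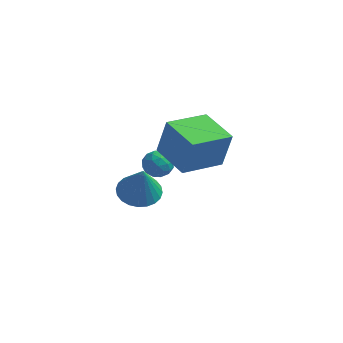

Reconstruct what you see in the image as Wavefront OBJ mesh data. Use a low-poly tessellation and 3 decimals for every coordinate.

v -1.779 -3.424 2.37
v -0.976 -3.857 2.106
v -1.461 -3.836 4.01
v -0.855 -3.512 2.169
v -0.875 -3.154 2.262
v -1.032 -2.837 2.372
v -1.303 -2.61 2.482
v -1.647 -2.506 2.575
v -2.011 -2.542 2.636
v -2.339 -2.713 2.657
v -2.582 -2.992 2.635
v -2.703 -3.337 2.572
v -2.683 -3.695 2.478
v -2.526 -4.012 2.368
v -2.255 -4.239 2.258
v -1.911 -4.343 2.166
v -1.547 -4.307 2.104
v -1.219 -4.136 2.083
v -1.705 -1.306 3.341
v -1.323 -1.165 5.084
v -0.475 0.31 2.941
v -0.094 0.451 4.684
v -0.246 -2.471 3.116
v 0.135 -2.33 4.859
v 0.983 -0.855 2.716
v 1.365 -0.714 4.459
v -2.912 2.219 0.381
v -2.416 2.573 -0.068
v -2.964 1.287 -0.412
v -2.468 1.641 -0.861
v -2.244 1.367 -0.192
v -2.212 1.943 0.298
v -3.168 1.917 -0.778
v -3.136 2.493 -0.288
v -2.574 2.387 -0.785
v -2.003 2.046 -0.422
v -3.377 1.814 -0.058
v -2.806 1.473 0.305
v -2.659 2.478 0.226
v -2.721 1.382 -0.706
v -2.589 1.221 -0.313
v -2.298 1.429 -0.577
v -2.539 2.107 0.441
v -2.248 2.316 0.177
v -2.147 1.606 0.105
v -3.132 1.544 -0.657
v -2.841 1.753 -0.921
v -3.082 2.431 0.097
v -2.791 2.639 -0.167
v -3.233 2.254 -0.585
v -2.461 2.576 -0.459
v -2.491 2.028 -0.925
v -2.903 2.191 -0.876
v -2.884 2.53 -0.588
v -2.125 2.376 -0.246
v -2.156 1.829 -0.712
v -2.024 1.667 -0.319
v -2.005 2.006 -0.031
v -2.218 2.267 -0.667
v -3.224 2.031 0.232
v -3.255 1.484 -0.234
v -3.375 1.854 -0.449
v -3.356 2.193 -0.161
v -2.889 1.832 0.445
v -2.919 1.284 -0.021
v -2.496 1.33 0.108
v -2.477 1.669 0.396
v -3.162 1.593 0.187
f 2 1 4
f 2 4 3
f 4 1 5
f 4 5 3
f 5 1 6
f 5 6 3
f 6 1 7
f 6 7 3
f 7 1 8
f 7 8 3
f 8 1 9
f 8 9 3
f 9 1 10
f 9 10 3
f 10 1 11
f 10 11 3
f 11 1 12
f 11 12 3
f 12 1 13
f 12 13 3
f 13 1 14
f 13 14 3
f 14 1 15
f 14 15 3
f 15 1 16
f 15 16 3
f 16 1 17
f 16 17 3
f 17 1 18
f 17 18 3
f 18 1 2
f 18 2 3
f 20 22 19
f 23 20 19
f 19 22 21
f 21 23 19
f 20 26 22
f 24 20 23
f 24 26 20
f 22 26 21
f 25 23 21
f 21 26 25
f 25 24 23
f 26 24 25
f 27 64 43
f 64 38 67
f 43 67 32
f 64 67 43
f 27 43 39
f 43 32 44
f 39 44 28
f 43 44 39
f 27 39 48
f 39 28 49
f 48 49 34
f 39 49 48
f 27 48 60
f 48 34 63
f 60 63 37
f 48 63 60
f 27 60 64
f 60 37 68
f 64 68 38
f 60 68 64
f 28 44 55
f 44 32 58
f 55 58 36
f 44 58 55
f 32 67 45
f 67 38 66
f 45 66 31
f 67 66 45
f 38 68 65
f 68 37 61
f 65 61 29
f 68 61 65
f 37 63 62
f 63 34 50
f 62 50 33
f 63 50 62
f 34 49 54
f 49 28 51
f 54 51 35
f 49 51 54
f 30 56 42
f 56 36 57
f 42 57 31
f 56 57 42
f 30 42 40
f 42 31 41
f 40 41 29
f 42 41 40
f 30 40 47
f 40 29 46
f 47 46 33
f 40 46 47
f 30 47 52
f 47 33 53
f 52 53 35
f 47 53 52
f 30 52 56
f 52 35 59
f 56 59 36
f 52 59 56
f 31 57 45
f 57 36 58
f 45 58 32
f 57 58 45
f 29 41 65
f 41 31 66
f 65 66 38
f 41 66 65
f 33 46 62
f 46 29 61
f 62 61 37
f 46 61 62
f 35 53 54
f 53 33 50
f 54 50 34
f 53 50 54
f 36 59 55
f 59 35 51
f 55 51 28
f 59 51 55



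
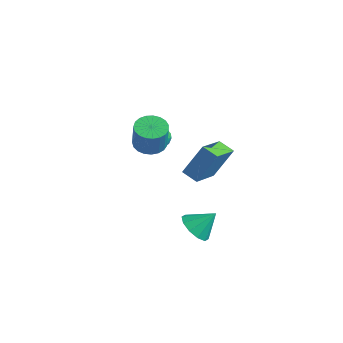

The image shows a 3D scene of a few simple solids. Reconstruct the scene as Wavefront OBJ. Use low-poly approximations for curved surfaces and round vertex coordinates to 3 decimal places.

v 1.293 0.29 -4.23
v 2.168 0.046 -4.598
v 1.947 1.13 -3.23
v 1.974 0.542 -4.887
v 1.521 0.941 -4.926
v 0.98 1.092 -4.698
v 0.559 0.937 -4.292
v 0.418 0.534 -3.862
v 0.611 0.039 -3.572
v 1.065 -0.361 -3.533
v 1.606 -0.512 -3.761
v 2.027 -0.356 -4.167
v 0.319 0.402 -0.418
v 0.804 1.373 1.214
v -0.178 2.27 -1.382
v 0.307 3.241 0.25
v 1.213 0.479 -0.73
v 1.698 1.45 0.902
v 0.716 2.347 -1.694
v 1.201 3.318 -0.062
v -2.109 2.043 -0.429
v -1.794 1.566 -0.035
v -3.086 1.814 0.075
v -2.771 1.337 0.469
v -2.634 2.011 0.563
v -2.03 2.153 0.252
v -2.85 1.227 -0.212
v -2.246 1.369 -0.523
v -2.252 1.062 0.099
v -2.119 1.547 0.578
v -2.761 1.833 -0.538
v -2.628 2.318 -0.059
v -1.866 1.825 -0.276
v -3.014 1.555 0.316
v -2.934 1.951 0.371
v -2.749 1.671 0.603
v -2.005 2.169 -0.107
v -1.819 1.889 0.124
v -2.313 2.15 0.476
v -3.061 1.491 -0.084
v -2.875 1.211 0.147
v -2.131 1.709 -0.563
v -1.946 1.429 -0.331
v -2.567 1.23 -0.436
v -1.95 1.248 0.035
v -2.524 1.114 0.33
v -2.57 1.049 -0.07
v -2.215 1.133 -0.253
v -1.871 1.533 0.316
v -2.446 1.398 0.612
v -2.365 1.794 0.667
v -2.01 1.878 0.485
v -2.141 1.237 0.395
v -2.434 1.982 -0.572
v -3.009 1.847 -0.276
v -2.87 1.502 -0.445
v -2.515 1.586 -0.627
v -2.356 2.266 -0.29
v -2.93 2.132 0.005
v -2.665 2.247 0.293
v -2.31 2.331 0.11
v -2.739 2.143 -0.355
v -0.918 -0.619 1.789
v -0.11 -0.867 1.583
v 0.206 -1.089 3.084
v -0.602 -0.841 3.291
v -0.07 -0.51 1.627
v 0.246 -0.732 3.128
v -0.177 -0.172 1.699
v 0.139 -0.394 3.2
v -0.412 0.088 1.787
v -0.096 -0.133 3.288
v -0.734 0.227 1.876
v -0.418 0.005 3.377
v -1.088 0.219 1.949
v -0.772 -0.003 3.45
v -1.413 0.066 1.995
v -1.097 -0.156 3.496
v -1.652 -0.205 2.005
v -1.336 -0.427 3.506
v -1.764 -0.548 1.978
v -1.448 -0.77 3.479
v -1.73 -0.903 1.919
v -1.414 -1.125 3.42
v -1.556 -1.209 1.837
v -1.24 -1.431 3.338
v -1.271 -1.413 1.746
v -0.955 -1.635 3.248
v -0.925 -1.48 1.664
v -0.609 -1.702 3.165
v -0.578 -1.398 1.603
v -0.262 -1.62 3.104
v -0.29 -1.181 1.574
v 0.026 -1.403 3.075
f 2 1 4
f 2 4 3
f 4 1 5
f 4 5 3
f 5 1 6
f 5 6 3
f 6 1 7
f 6 7 3
f 7 1 8
f 7 8 3
f 8 1 9
f 8 9 3
f 9 1 10
f 9 10 3
f 10 1 11
f 10 11 3
f 11 1 12
f 11 12 3
f 12 1 2
f 12 2 3
f 14 16 13
f 17 14 13
f 13 16 15
f 15 17 13
f 14 20 16
f 18 14 17
f 18 20 14
f 16 20 15
f 19 17 15
f 15 20 19
f 19 18 17
f 20 18 19
f 21 58 37
f 58 32 61
f 37 61 26
f 58 61 37
f 21 37 33
f 37 26 38
f 33 38 22
f 37 38 33
f 21 33 42
f 33 22 43
f 42 43 28
f 33 43 42
f 21 42 54
f 42 28 57
f 54 57 31
f 42 57 54
f 21 54 58
f 54 31 62
f 58 62 32
f 54 62 58
f 22 38 49
f 38 26 52
f 49 52 30
f 38 52 49
f 26 61 39
f 61 32 60
f 39 60 25
f 61 60 39
f 32 62 59
f 62 31 55
f 59 55 23
f 62 55 59
f 31 57 56
f 57 28 44
f 56 44 27
f 57 44 56
f 28 43 48
f 43 22 45
f 48 45 29
f 43 45 48
f 24 50 36
f 50 30 51
f 36 51 25
f 50 51 36
f 24 36 34
f 36 25 35
f 34 35 23
f 36 35 34
f 24 34 41
f 34 23 40
f 41 40 27
f 34 40 41
f 24 41 46
f 41 27 47
f 46 47 29
f 41 47 46
f 24 46 50
f 46 29 53
f 50 53 30
f 46 53 50
f 25 51 39
f 51 30 52
f 39 52 26
f 51 52 39
f 23 35 59
f 35 25 60
f 59 60 32
f 35 60 59
f 27 40 56
f 40 23 55
f 56 55 31
f 40 55 56
f 29 47 48
f 47 27 44
f 48 44 28
f 47 44 48
f 30 53 49
f 53 29 45
f 49 45 22
f 53 45 49
f 64 63 67
f 64 67 65
f 65 67 68
f 65 68 66
f 67 63 69
f 67 69 68
f 68 69 70
f 68 70 66
f 69 63 71
f 69 71 70
f 70 71 72
f 70 72 66
f 71 63 73
f 71 73 72
f 72 73 74
f 72 74 66
f 73 63 75
f 73 75 74
f 74 75 76
f 74 76 66
f 75 63 77
f 75 77 76
f 76 77 78
f 76 78 66
f 77 63 79
f 77 79 78
f 78 79 80
f 78 80 66
f 79 63 81
f 79 81 80
f 80 81 82
f 80 82 66
f 81 63 83
f 81 83 82
f 82 83 84
f 82 84 66
f 83 63 85
f 83 85 84
f 84 85 86
f 84 86 66
f 85 63 87
f 85 87 86
f 86 87 88
f 86 88 66
f 87 63 89
f 87 89 88
f 88 89 90
f 88 90 66
f 89 63 91
f 89 91 90
f 90 91 92
f 90 92 66
f 91 63 93
f 91 93 92
f 92 93 94
f 92 94 66
f 93 63 64
f 93 64 94
f 94 64 65
f 94 65 66



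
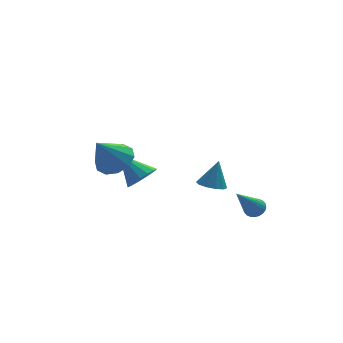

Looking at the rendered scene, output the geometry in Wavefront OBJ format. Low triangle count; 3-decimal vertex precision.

v 3.388 -1.167 -0.184
v 3.848 -1.228 0.091
v 2.292 -2.093 1.444
v 3.786 -1.038 0.157
v 3.662 -0.867 0.171
v 3.497 -0.742 0.131
v 3.316 -0.682 0.043
v 3.145 -0.696 -0.08
v 3.011 -0.781 -0.218
v 2.935 -0.925 -0.352
v 2.927 -1.106 -0.459
v 2.99 -1.296 -0.525
v 3.113 -1.467 -0.539
v 3.278 -1.591 -0.499
v 3.46 -1.652 -0.411
v 3.63 -1.638 -0.289
v 3.764 -1.553 -0.15
v 3.841 -1.408 -0.017
v 1.994 1.347 -0.016
v 2.636 1.558 -0.263
v 2.406 1.673 1.336
v 2.366 1.911 -0.265
v 1.953 2.049 -0.172
v 1.556 1.919 -0.02
v 1.326 1.57 0.134
v 1.351 1.136 0.231
v 1.622 0.783 0.234
v 2.035 0.646 0.141
v 2.432 0.776 -0.012
v 2.662 1.124 -0.166
v -1.134 1.724 0.618
v -0.591 2.353 0.494
v -2.006 2.696 1.722
v -0.902 2.413 0.196
v -1.275 2.288 0.011
v -1.611 2.012 -0.011
v -1.818 1.659 0.135
v -1.843 1.324 0.41
v -1.677 1.096 0.741
v -1.366 1.036 1.039
v -0.993 1.161 1.224
v -0.658 1.436 1.247
v -0.45 1.789 1.1
v -0.425 2.125 0.825
v -2.721 -0.201 3.153
v -1.917 -0.092 3.684
v -3.599 -0.719 4.587
v -2.215 0.428 3.69
v -2.706 0.708 3.49
v -3.203 0.641 3.161
v -3.515 0.251 2.829
v -3.525 -0.311 2.621
v -3.227 -0.831 2.616
v -2.736 -1.111 2.815
v -2.239 -1.043 3.144
v -1.926 -0.654 3.476
f 2 1 4
f 2 4 3
f 4 1 5
f 4 5 3
f 5 1 6
f 5 6 3
f 6 1 7
f 6 7 3
f 7 1 8
f 7 8 3
f 8 1 9
f 8 9 3
f 9 1 10
f 9 10 3
f 10 1 11
f 10 11 3
f 11 1 12
f 11 12 3
f 12 1 13
f 12 13 3
f 13 1 14
f 13 14 3
f 14 1 15
f 14 15 3
f 15 1 16
f 15 16 3
f 16 1 17
f 16 17 3
f 17 1 18
f 17 18 3
f 18 1 2
f 18 2 3
f 20 19 22
f 20 22 21
f 22 19 23
f 22 23 21
f 23 19 24
f 23 24 21
f 24 19 25
f 24 25 21
f 25 19 26
f 25 26 21
f 26 19 27
f 26 27 21
f 27 19 28
f 27 28 21
f 28 19 29
f 28 29 21
f 29 19 30
f 29 30 21
f 30 19 20
f 30 20 21
f 32 31 34
f 32 34 33
f 34 31 35
f 34 35 33
f 35 31 36
f 35 36 33
f 36 31 37
f 36 37 33
f 37 31 38
f 37 38 33
f 38 31 39
f 38 39 33
f 39 31 40
f 39 40 33
f 40 31 41
f 40 41 33
f 41 31 42
f 41 42 33
f 42 31 43
f 42 43 33
f 43 31 44
f 43 44 33
f 44 31 32
f 44 32 33
f 46 45 48
f 46 48 47
f 48 45 49
f 48 49 47
f 49 45 50
f 49 50 47
f 50 45 51
f 50 51 47
f 51 45 52
f 51 52 47
f 52 45 53
f 52 53 47
f 53 45 54
f 53 54 47
f 54 45 55
f 54 55 47
f 55 45 56
f 55 56 47
f 56 45 46
f 56 46 47



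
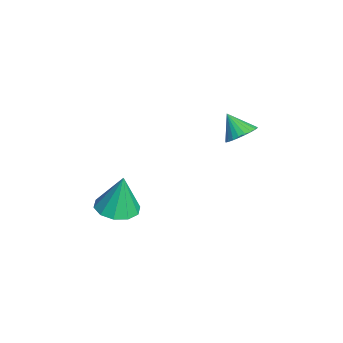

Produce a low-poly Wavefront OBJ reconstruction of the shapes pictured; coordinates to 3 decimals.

v -2.396 -2.364 -2.213
v -1.37 -2.587 -2.206
v -2.344 -2.056 -0.207
v -1.436 -1.948 -2.302
v -1.869 -1.468 -2.364
v -2.503 -1.331 -2.368
v -3.096 -1.587 -2.314
v -3.422 -2.141 -2.22
v -3.356 -2.779 -2.124
v -2.924 -3.259 -2.062
v -2.29 -3.397 -2.058
v -1.696 -3.14 -2.112
v -3.084 3.208 1.7
v -2.577 2.565 1.659
v -3.736 2.632 2.68
v -2.425 2.751 1.87
v -2.373 3.007 2.055
v -2.429 3.294 2.186
v -2.585 3.567 2.243
v -2.817 3.786 2.218
v -3.09 3.917 2.113
v -3.362 3.94 1.946
v -3.591 3.851 1.741
v -3.744 3.665 1.53
v -3.795 3.409 1.345
v -3.739 3.123 1.214
v -3.583 2.849 1.157
v -3.351 2.631 1.183
v -3.078 2.5 1.287
v -2.806 2.477 1.455
f 2 1 4
f 2 4 3
f 4 1 5
f 4 5 3
f 5 1 6
f 5 6 3
f 6 1 7
f 6 7 3
f 7 1 8
f 7 8 3
f 8 1 9
f 8 9 3
f 9 1 10
f 9 10 3
f 10 1 11
f 10 11 3
f 11 1 12
f 11 12 3
f 12 1 2
f 12 2 3
f 14 13 16
f 14 16 15
f 16 13 17
f 16 17 15
f 17 13 18
f 17 18 15
f 18 13 19
f 18 19 15
f 19 13 20
f 19 20 15
f 20 13 21
f 20 21 15
f 21 13 22
f 21 22 15
f 22 13 23
f 22 23 15
f 23 13 24
f 23 24 15
f 24 13 25
f 24 25 15
f 25 13 26
f 25 26 15
f 26 13 27
f 26 27 15
f 27 13 28
f 27 28 15
f 28 13 29
f 28 29 15
f 29 13 30
f 29 30 15
f 30 13 14
f 30 14 15



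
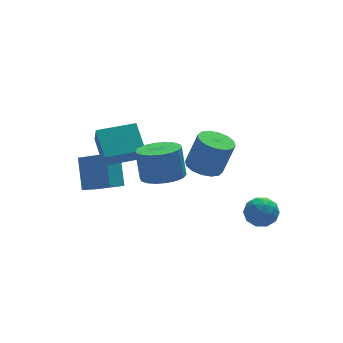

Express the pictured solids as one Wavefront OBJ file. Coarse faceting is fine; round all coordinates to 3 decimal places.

v 0.885 2.123 0.544
v 1.767 2.149 0.251
v 2.357 2.064 2.024
v 1.475 2.037 2.316
v 1.643 2.61 0.315
v 2.233 2.525 2.087
v 1.316 2.94 0.44
v 1.906 2.855 2.212
v 0.873 3.051 0.592
v 1.463 2.966 2.365
v 0.434 2.914 0.732
v 1.024 2.828 2.504
v 0.115 2.564 0.821
v 0.705 2.479 2.594
v 0.003 2.096 0.836
v 0.593 2.011 2.609
v 0.127 1.635 0.773
v 0.717 1.55 2.545
v 0.454 1.305 0.648
v 1.044 1.22 2.42
v 0.897 1.194 0.495
v 1.487 1.109 2.268
v 1.336 1.332 0.356
v 1.926 1.246 2.128
v 1.655 1.681 0.266
v 2.245 1.596 2.039
v -3.652 2.4 0.106
v -3.45 3.573 1.535
v -4.632 3.623 -0.76
v -4.429 4.796 0.669
v -2.831 2.764 -0.309
v -2.628 3.937 1.12
v -3.81 3.987 -1.175
v -3.608 5.16 0.254
v -2.02 -0.371 2.335
v -1.327 -1.116 2.594
v -1.366 -0.614 4.144
v -2.06 0.131 3.885
v -1.053 -0.753 2.483
v -1.093 -0.251 4.034
v -0.972 -0.314 2.344
v -1.011 0.187 3.894
v -1.098 0.113 2.202
v -1.137 0.614 3.752
v -1.406 0.444 2.087
v -1.446 0.946 3.637
v -1.836 0.614 2.021
v -1.876 1.116 3.571
v -2.303 0.589 2.017
v -2.343 1.091 3.567
v -2.714 0.374 2.076
v -2.753 0.876 3.626
v -2.987 0.011 2.186
v -3.027 0.513 3.737
v -3.069 -0.427 2.326
v -3.108 0.074 3.876
v -2.943 -0.854 2.468
v -2.982 -0.353 4.018
v -2.634 -1.186 2.583
v -2.674 -0.684 4.133
v -2.204 -1.356 2.649
v -2.244 -0.854 4.199
v -1.737 -1.331 2.653
v -1.777 -0.829 4.203
v -3.812 2.805 1.322
v -3.946 2.135 2.404
v -3.763 4.238 2.216
v -3.896 3.568 3.298
v -1.904 2.652 1.462
v -2.037 1.982 2.544
v -1.854 4.085 2.356
v -1.988 3.415 3.438
v 1.808 -1.004 -0.403
v 2.558 -1.015 0.043
v 1.882 -2.405 -0.563
v 2.632 -2.416 -0.117
v 1.884 -2.231 0.292
v 1.838 -1.365 0.391
v 2.602 -2.055 -0.911
v 2.556 -1.189 -0.812
v 3.049 -1.665 -0.271
v 2.605 -1.773 0.472
v 1.835 -1.647 -0.992
v 1.391 -1.755 -0.249
v 2.177 -0.886 -0.166
v 2.263 -2.534 -0.354
v 1.824 -2.424 -0.113
v 2.265 -2.431 0.149
v 1.753 -1.092 0.039
v 2.194 -1.099 0.301
v 1.798 -1.813 0.447
v 2.246 -2.321 -0.821
v 2.687 -2.328 -0.559
v 2.175 -0.989 -0.669
v 2.616 -0.996 -0.407
v 2.642 -1.607 -0.967
v 2.906 -1.275 -0.089
v 2.949 -2.099 -0.183
v 2.931 -1.887 -0.649
v 2.905 -1.378 -0.591
v 2.645 -1.339 0.348
v 2.689 -2.162 0.255
v 2.249 -2.053 0.495
v 2.222 -1.544 0.553
v 2.934 -1.721 0.164
v 1.751 -1.258 -0.775
v 1.795 -2.081 -0.868
v 2.218 -1.876 -1.073
v 2.191 -1.367 -1.015
v 1.491 -1.321 -0.337
v 1.534 -2.145 -0.431
v 1.535 -2.042 0.071
v 1.509 -1.533 0.129
v 1.506 -1.699 -0.684
f 2 1 5
f 2 5 3
f 3 5 6
f 3 6 4
f 5 1 7
f 5 7 6
f 6 7 8
f 6 8 4
f 7 1 9
f 7 9 8
f 8 9 10
f 8 10 4
f 9 1 11
f 9 11 10
f 10 11 12
f 10 12 4
f 11 1 13
f 11 13 12
f 12 13 14
f 12 14 4
f 13 1 15
f 13 15 14
f 14 15 16
f 14 16 4
f 15 1 17
f 15 17 16
f 16 17 18
f 16 18 4
f 17 1 19
f 17 19 18
f 18 19 20
f 18 20 4
f 19 1 21
f 19 21 20
f 20 21 22
f 20 22 4
f 21 1 23
f 21 23 22
f 22 23 24
f 22 24 4
f 23 1 25
f 23 25 24
f 24 25 26
f 24 26 4
f 25 1 2
f 25 2 26
f 26 2 3
f 26 3 4
f 28 30 27
f 31 28 27
f 27 30 29
f 29 31 27
f 28 34 30
f 32 28 31
f 32 34 28
f 30 34 29
f 33 31 29
f 29 34 33
f 33 32 31
f 34 32 33
f 36 35 39
f 36 39 37
f 37 39 40
f 37 40 38
f 39 35 41
f 39 41 40
f 40 41 42
f 40 42 38
f 41 35 43
f 41 43 42
f 42 43 44
f 42 44 38
f 43 35 45
f 43 45 44
f 44 45 46
f 44 46 38
f 45 35 47
f 45 47 46
f 46 47 48
f 46 48 38
f 47 35 49
f 47 49 48
f 48 49 50
f 48 50 38
f 49 35 51
f 49 51 50
f 50 51 52
f 50 52 38
f 51 35 53
f 51 53 52
f 52 53 54
f 52 54 38
f 53 35 55
f 53 55 54
f 54 55 56
f 54 56 38
f 55 35 57
f 55 57 56
f 56 57 58
f 56 58 38
f 57 35 59
f 57 59 58
f 58 59 60
f 58 60 38
f 59 35 61
f 59 61 60
f 60 61 62
f 60 62 38
f 61 35 63
f 61 63 62
f 62 63 64
f 62 64 38
f 63 35 36
f 63 36 64
f 64 36 37
f 64 37 38
f 66 68 65
f 69 66 65
f 65 68 67
f 67 69 65
f 66 72 68
f 70 66 69
f 70 72 66
f 68 72 67
f 71 69 67
f 67 72 71
f 71 70 69
f 72 70 71
f 73 110 89
f 110 84 113
f 89 113 78
f 110 113 89
f 73 89 85
f 89 78 90
f 85 90 74
f 89 90 85
f 73 85 94
f 85 74 95
f 94 95 80
f 85 95 94
f 73 94 106
f 94 80 109
f 106 109 83
f 94 109 106
f 73 106 110
f 106 83 114
f 110 114 84
f 106 114 110
f 74 90 101
f 90 78 104
f 101 104 82
f 90 104 101
f 78 113 91
f 113 84 112
f 91 112 77
f 113 112 91
f 84 114 111
f 114 83 107
f 111 107 75
f 114 107 111
f 83 109 108
f 109 80 96
f 108 96 79
f 109 96 108
f 80 95 100
f 95 74 97
f 100 97 81
f 95 97 100
f 76 102 88
f 102 82 103
f 88 103 77
f 102 103 88
f 76 88 86
f 88 77 87
f 86 87 75
f 88 87 86
f 76 86 93
f 86 75 92
f 93 92 79
f 86 92 93
f 76 93 98
f 93 79 99
f 98 99 81
f 93 99 98
f 76 98 102
f 98 81 105
f 102 105 82
f 98 105 102
f 77 103 91
f 103 82 104
f 91 104 78
f 103 104 91
f 75 87 111
f 87 77 112
f 111 112 84
f 87 112 111
f 79 92 108
f 92 75 107
f 108 107 83
f 92 107 108
f 81 99 100
f 99 79 96
f 100 96 80
f 99 96 100
f 82 105 101
f 105 81 97
f 101 97 74
f 105 97 101



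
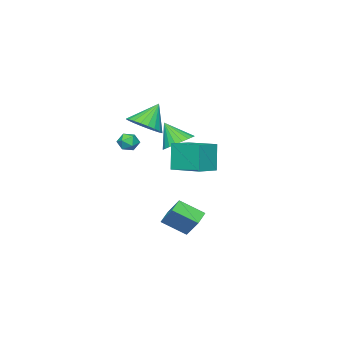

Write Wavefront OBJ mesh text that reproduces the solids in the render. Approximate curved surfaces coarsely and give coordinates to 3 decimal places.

v 2.398 -1.698 -3.139
v 2.655 -0.708 -1.974
v 1.69 -0.53 -3.975
v 1.947 0.459 -2.81
v 3.253 -1.459 -3.53
v 3.51 -0.47 -2.365
v 2.545 -0.292 -4.366
v 2.802 0.698 -3.201
v 0.492 -2.548 1.158
v 0.911 -3.252 0.638
v 0.648 -3.432 2.482
v 1.228 -3.03 0.75
v 1.419 -2.725 0.931
v 1.449 -2.388 1.152
v 1.314 -2.08 1.374
v 1.037 -1.852 1.558
v 0.665 -1.745 1.674
v 0.264 -1.776 1.7
v -0.098 -1.941 1.632
v -0.357 -2.211 1.482
v -0.47 -2.539 1.277
v -0.417 -2.869 1.05
v -0.206 -3.143 0.843
v 0.126 -3.314 0.689
v 0.521 -3.353 0.617
v 3.068 -2.722 2.994
v 3.959 -2.655 3.583
v 2.132 -2.518 4.386
v 3.897 -2.254 3.483
v 3.709 -1.925 3.308
v 3.423 -1.716 3.086
v 3.084 -1.661 2.85
v 2.742 -1.768 2.635
v 2.449 -2.019 2.475
v 2.251 -2.378 2.394
v 2.177 -2.788 2.405
v 2.239 -3.189 2.505
v 2.427 -3.518 2.679
v 2.713 -3.727 2.901
v 3.052 -3.782 3.138
v 3.394 -3.675 3.352
v 3.687 -3.424 3.512
v 3.885 -3.065 3.593
v 1.233 -1.281 -0.2
v 0.876 -1.545 1.503
v 1.243 0.636 0.099
v 0.886 0.372 1.802
v 2.594 -1.332 0.078
v 2.237 -1.596 1.781
v 2.604 0.585 0.377
v 2.247 0.321 2.08
v 3.581 -3.019 1.34
v 3.964 -2.752 1.795
v 3.376 -3.828 1.985
v 3.759 -3.561 2.44
v 3.192 -3.279 2.285
v 3.319 -2.779 1.886
v 4.021 -3.801 1.894
v 4.148 -3.301 1.495
v 4.236 -3.236 2.137
v 3.724 -2.913 2.379
v 3.616 -3.667 1.401
v 3.104 -3.344 1.643
f 2 4 1
f 5 2 1
f 1 4 3
f 3 5 1
f 2 8 4
f 6 2 5
f 6 8 2
f 4 8 3
f 7 5 3
f 3 8 7
f 7 6 5
f 8 6 7
f 10 9 12
f 10 12 11
f 12 9 13
f 12 13 11
f 13 9 14
f 13 14 11
f 14 9 15
f 14 15 11
f 15 9 16
f 15 16 11
f 16 9 17
f 16 17 11
f 17 9 18
f 17 18 11
f 18 9 19
f 18 19 11
f 19 9 20
f 19 20 11
f 20 9 21
f 20 21 11
f 21 9 22
f 21 22 11
f 22 9 23
f 22 23 11
f 23 9 24
f 23 24 11
f 24 9 25
f 24 25 11
f 25 9 10
f 25 10 11
f 27 26 29
f 27 29 28
f 29 26 30
f 29 30 28
f 30 26 31
f 30 31 28
f 31 26 32
f 31 32 28
f 32 26 33
f 32 33 28
f 33 26 34
f 33 34 28
f 34 26 35
f 34 35 28
f 35 26 36
f 35 36 28
f 36 26 37
f 36 37 28
f 37 26 38
f 37 38 28
f 38 26 39
f 38 39 28
f 39 26 40
f 39 40 28
f 40 26 41
f 40 41 28
f 41 26 42
f 41 42 28
f 42 26 43
f 42 43 28
f 43 26 27
f 43 27 28
f 45 47 44
f 48 45 44
f 44 47 46
f 46 48 44
f 45 51 47
f 49 45 48
f 49 51 45
f 47 51 46
f 50 48 46
f 46 51 50
f 50 49 48
f 51 49 50
f 52 63 57
f 52 57 53
f 52 53 59
f 52 59 62
f 52 62 63
f 53 57 61
f 57 63 56
f 63 62 54
f 62 59 58
f 59 53 60
f 55 61 56
f 55 56 54
f 55 54 58
f 55 58 60
f 55 60 61
f 56 61 57
f 54 56 63
f 58 54 62
f 60 58 59
f 61 60 53



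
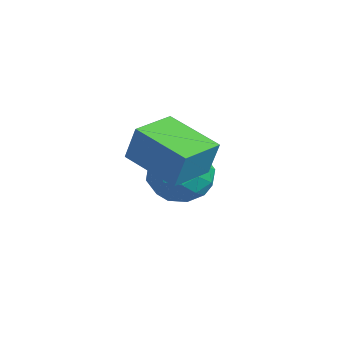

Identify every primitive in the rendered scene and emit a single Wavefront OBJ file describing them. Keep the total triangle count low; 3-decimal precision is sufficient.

v 1.244 -4.079 -1.996
v 1.535 -3.897 -0.919
v 0.612 -2.899 -2.025
v 0.902 -2.716 -0.949
v 2.678 -3.324 -2.511
v 2.968 -3.141 -1.435
v 2.045 -2.143 -2.541
v 2.336 -1.961 -1.464
v -1.332 -1.569 -3.982
v -0.796 -1.377 -3.175
v -0.104 -2.383 -4.605
v 0.432 -2.191 -3.798
v -0.342 -2.802 -3.742
v -1.101 -2.299 -3.357
v 0.201 -1.461 -4.423
v -0.558 -0.958 -4.038
v 0.152 -1.31 -3.447
v -0.184 -2.139 -3.027
v -0.716 -1.621 -4.753
v -1.052 -2.45 -4.333
v -1.172 -1.402 -3.524
v 0.272 -2.358 -4.256
v -0.183 -2.717 -4.223
v 0.132 -2.604 -3.749
v -1.351 -1.944 -3.631
v -1.036 -1.831 -3.157
v -0.769 -2.668 -3.49
v 0.136 -1.929 -4.623
v 0.451 -1.816 -4.149
v -1.032 -1.156 -4.031
v -0.717 -1.043 -3.557
v -0.131 -1.092 -4.29
v -0.299 -1.249 -3.209
v 0.423 -1.727 -3.575
v 0.287 -1.298 -3.943
v -0.16 -1.003 -3.717
v -0.497 -1.737 -2.962
v 0.225 -2.215 -3.328
v -0.23 -2.574 -3.296
v -0.676 -2.279 -3.069
v 0.06 -1.697 -3.122
v -1.125 -1.545 -4.452
v -0.403 -2.023 -4.818
v -0.224 -1.481 -4.711
v -0.67 -1.186 -4.484
v -1.323 -2.033 -4.205
v -0.601 -2.511 -4.571
v -0.74 -2.757 -4.063
v -1.187 -2.462 -3.837
v -0.96 -2.063 -4.658
f 2 4 1
f 5 2 1
f 1 4 3
f 3 5 1
f 2 8 4
f 6 2 5
f 6 8 2
f 4 8 3
f 7 5 3
f 3 8 7
f 7 6 5
f 8 6 7
f 9 46 25
f 46 20 49
f 25 49 14
f 46 49 25
f 9 25 21
f 25 14 26
f 21 26 10
f 25 26 21
f 9 21 30
f 21 10 31
f 30 31 16
f 21 31 30
f 9 30 42
f 30 16 45
f 42 45 19
f 30 45 42
f 9 42 46
f 42 19 50
f 46 50 20
f 42 50 46
f 10 26 37
f 26 14 40
f 37 40 18
f 26 40 37
f 14 49 27
f 49 20 48
f 27 48 13
f 49 48 27
f 20 50 47
f 50 19 43
f 47 43 11
f 50 43 47
f 19 45 44
f 45 16 32
f 44 32 15
f 45 32 44
f 16 31 36
f 31 10 33
f 36 33 17
f 31 33 36
f 12 38 24
f 38 18 39
f 24 39 13
f 38 39 24
f 12 24 22
f 24 13 23
f 22 23 11
f 24 23 22
f 12 22 29
f 22 11 28
f 29 28 15
f 22 28 29
f 12 29 34
f 29 15 35
f 34 35 17
f 29 35 34
f 12 34 38
f 34 17 41
f 38 41 18
f 34 41 38
f 13 39 27
f 39 18 40
f 27 40 14
f 39 40 27
f 11 23 47
f 23 13 48
f 47 48 20
f 23 48 47
f 15 28 44
f 28 11 43
f 44 43 19
f 28 43 44
f 17 35 36
f 35 15 32
f 36 32 16
f 35 32 36
f 18 41 37
f 41 17 33
f 37 33 10
f 41 33 37

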